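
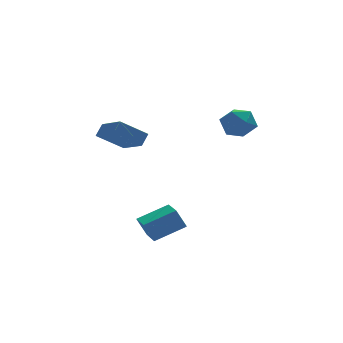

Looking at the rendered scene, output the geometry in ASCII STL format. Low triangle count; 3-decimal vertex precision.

solid 
facet normal -0.343 0.919 0.195
outer loop
vertex 3.942 0.277 3.082
vertex 3.115 -0.149 3.635
vertex 4.041 0.088 4.144
endloop
endfacet
facet normal 0.367 0.921 0.130
outer loop
vertex 3.942 0.277 3.082
vertex 4.041 0.088 4.144
vertex 4.86 -0.144 3.474
endloop
endfacet
facet normal 0.529 0.671 -0.519
outer loop
vertex 3.942 0.277 3.082
vertex 4.86 -0.144 3.474
vertex 4.439 -0.525 2.551
endloop
endfacet
facet normal -0.081 0.515 -0.853
outer loop
vertex 3.942 0.277 3.082
vertex 4.439 -0.525 2.551
vertex 3.361 -0.528 2.651
endloop
endfacet
facet normal -0.620 0.668 -0.412
outer loop
vertex 3.942 0.277 3.082
vertex 3.361 -0.528 2.651
vertex 3.115 -0.149 3.635
endloop
endfacet
facet normal 0.635 0.469 0.614
outer loop
vertex 4.86 -0.144 3.474
vertex 4.041 0.088 4.144
vertex 4.599 -0.832 4.269
endloop
endfacet
facet normal -0.515 0.466 0.720
outer loop
vertex 4.041 0.088 4.144
vertex 3.115 -0.149 3.635
vertex 3.521 -0.835 4.369
endloop
endfacet
facet normal -0.963 0.060 -0.264
outer loop
vertex 3.115 -0.149 3.635
vertex 3.361 -0.528 2.651
vertex 3.1 -1.216 3.446
endloop
endfacet
facet normal -0.090 -0.188 -0.978
outer loop
vertex 3.361 -0.528 2.651
vertex 4.439 -0.525 2.551
vertex 3.919 -1.448 2.776
endloop
endfacet
facet normal 0.898 0.065 -0.436
outer loop
vertex 4.439 -0.525 2.551
vertex 4.86 -0.144 3.474
vertex 4.845 -1.211 3.285
endloop
endfacet
facet normal 0.081 -0.515 0.853
outer loop
vertex 4.018 -1.637 3.838
vertex 4.599 -0.832 4.269
vertex 3.521 -0.835 4.369
endloop
endfacet
facet normal -0.529 -0.671 0.519
outer loop
vertex 4.018 -1.637 3.838
vertex 3.521 -0.835 4.369
vertex 3.1 -1.216 3.446
endloop
endfacet
facet normal -0.367 -0.921 -0.130
outer loop
vertex 4.018 -1.637 3.838
vertex 3.1 -1.216 3.446
vertex 3.919 -1.448 2.776
endloop
endfacet
facet normal 0.343 -0.919 -0.195
outer loop
vertex 4.018 -1.637 3.838
vertex 3.919 -1.448 2.776
vertex 4.845 -1.211 3.285
endloop
endfacet
facet normal 0.620 -0.668 0.412
outer loop
vertex 4.018 -1.637 3.838
vertex 4.845 -1.211 3.285
vertex 4.599 -0.832 4.269
endloop
endfacet
facet normal 0.090 0.188 0.978
outer loop
vertex 3.521 -0.835 4.369
vertex 4.599 -0.832 4.269
vertex 4.041 0.088 4.144
endloop
endfacet
facet normal -0.898 -0.065 0.436
outer loop
vertex 3.1 -1.216 3.446
vertex 3.521 -0.835 4.369
vertex 3.115 -0.149 3.635
endloop
endfacet
facet normal -0.635 -0.469 -0.614
outer loop
vertex 3.919 -1.448 2.776
vertex 3.1 -1.216 3.446
vertex 3.361 -0.528 2.651
endloop
endfacet
facet normal 0.515 -0.466 -0.720
outer loop
vertex 4.845 -1.211 3.285
vertex 3.919 -1.448 2.776
vertex 4.439 -0.525 2.551
endloop
endfacet
facet normal 0.963 -0.060 0.264
outer loop
vertex 4.599 -0.832 4.269
vertex 4.845 -1.211 3.285
vertex 4.86 -0.144 3.474
endloop
endfacet
facet normal -0.915 0.026 -0.403
outer loop
vertex -1.367 -0.77 -3.158
vertex -1.217 0.754 -3.4
vertex -0.866 -1.003 -4.312
endloop
endfacet
facet normal -0.097 -0.983 0.157
outer loop
vertex 0.937 -1.054 -3.52
vertex -1.367 -0.77 -3.158
vertex -0.866 -1.003 -4.312
endloop
endfacet
facet normal -0.915 0.026 -0.402
outer loop
vertex -0.866 -1.003 -4.312
vertex -1.217 0.754 -3.4
vertex -0.716 0.52 -4.555
endloop
endfacet
facet normal 0.391 -0.182 -0.902
outer loop
vertex -0.716 0.52 -4.555
vertex 0.937 -1.054 -3.52
vertex -0.866 -1.003 -4.312
endloop
endfacet
facet normal -0.391 0.182 0.902
outer loop
vertex -1.367 -0.77 -3.158
vertex 0.586 0.703 -2.608
vertex -1.217 0.754 -3.4
endloop
endfacet
facet normal -0.096 -0.983 0.157
outer loop
vertex 0.436 -0.82 -2.365
vertex -1.367 -0.77 -3.158
vertex 0.937 -1.054 -3.52
endloop
endfacet
facet normal -0.392 0.182 0.902
outer loop
vertex 0.436 -0.82 -2.365
vertex 0.586 0.703 -2.608
vertex -1.367 -0.77 -3.158
endloop
endfacet
facet normal 0.097 0.983 -0.157
outer loop
vertex -1.217 0.754 -3.4
vertex 0.586 0.703 -2.608
vertex -0.716 0.52 -4.555
endloop
endfacet
facet normal 0.392 -0.182 -0.902
outer loop
vertex 1.087 0.47 -3.762
vertex 0.937 -1.054 -3.52
vertex -0.716 0.52 -4.555
endloop
endfacet
facet normal 0.096 0.983 -0.157
outer loop
vertex -0.716 0.52 -4.555
vertex 0.586 0.703 -2.608
vertex 1.087 0.47 -3.762
endloop
endfacet
facet normal 0.915 -0.026 0.402
outer loop
vertex 1.087 0.47 -3.762
vertex 0.436 -0.82 -2.365
vertex 0.937 -1.054 -3.52
endloop
endfacet
facet normal 0.915 -0.026 0.402
outer loop
vertex 0.586 0.703 -2.608
vertex 0.436 -0.82 -2.365
vertex 1.087 0.47 -3.762
endloop
endfacet
facet normal -0.813 0.109 0.573
outer loop
vertex -1.605 2.119 3.321
vertex -1.955 4.025 2.46
vertex -2.108 1.738 2.68
endloop
endfacet
facet normal 0.164 -0.899 0.405
outer loop
vertex -0.605 1.535 1.62
vertex -1.605 2.119 3.321
vertex -2.108 1.738 2.68
endloop
endfacet
facet normal -0.813 0.109 0.572
outer loop
vertex -2.108 1.738 2.68
vertex -1.955 4.025 2.46
vertex -2.458 3.643 1.819
endloop
endfacet
facet normal -0.559 -0.425 -0.712
outer loop
vertex -2.458 3.643 1.819
vertex -0.605 1.535 1.62
vertex -2.108 1.738 2.68
endloop
endfacet
facet normal 0.559 0.424 0.712
outer loop
vertex -1.605 2.119 3.321
vertex -0.452 3.822 1.4
vertex -1.955 4.025 2.46
endloop
endfacet
facet normal 0.165 -0.899 0.406
outer loop
vertex -0.102 1.917 2.261
vertex -1.605 2.119 3.321
vertex -0.605 1.535 1.62
endloop
endfacet
facet normal 0.559 0.425 0.712
outer loop
vertex -0.102 1.917 2.261
vertex -0.452 3.822 1.4
vertex -1.605 2.119 3.321
endloop
endfacet
facet normal -0.165 0.899 -0.406
outer loop
vertex -1.955 4.025 2.46
vertex -0.452 3.822 1.4
vertex -2.458 3.643 1.819
endloop
endfacet
facet normal -0.559 -0.424 -0.712
outer loop
vertex -0.955 3.441 0.759
vertex -0.605 1.535 1.62
vertex -2.458 3.643 1.819
endloop
endfacet
facet normal -0.165 0.899 -0.405
outer loop
vertex -2.458 3.643 1.819
vertex -0.452 3.822 1.4
vertex -0.955 3.441 0.759
endloop
endfacet
facet normal 0.813 -0.109 -0.572
outer loop
vertex -0.955 3.441 0.759
vertex -0.102 1.917 2.261
vertex -0.605 1.535 1.62
endloop
endfacet
facet normal 0.813 -0.109 -0.573
outer loop
vertex -0.452 3.822 1.4
vertex -0.102 1.917 2.261
vertex -0.955 3.441 0.759
endloop
endfacet

endsolid


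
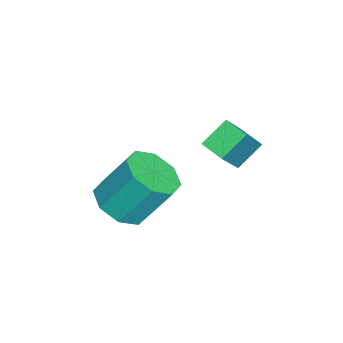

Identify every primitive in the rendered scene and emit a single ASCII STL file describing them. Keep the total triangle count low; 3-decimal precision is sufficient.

solid 
facet normal -0.578 -0.780 0.241
outer loop
vertex 0.39 1.128 0.258
vertex -0.739 1.52 -1.18
vertex 1.0 0.473 -0.399
endloop
endfacet
facet normal 0.604 -0.209 0.769
outer loop
vertex 1.479 1.12 -0.6
vertex 0.39 1.128 0.258
vertex 1.0 0.473 -0.399
endloop
endfacet
facet normal -0.578 -0.780 0.242
outer loop
vertex 1.0 0.473 -0.399
vertex -0.739 1.52 -1.18
vertex -0.13 0.865 -1.837
endloop
endfacet
facet normal 0.549 -0.590 -0.592
outer loop
vertex -0.13 0.865 -1.837
vertex 1.479 1.12 -0.6
vertex 1.0 0.473 -0.399
endloop
endfacet
facet normal -0.549 0.590 0.592
outer loop
vertex 0.39 1.128 0.258
vertex -0.26 2.167 -1.381
vertex -0.739 1.52 -1.18
endloop
endfacet
facet normal 0.604 -0.209 0.769
outer loop
vertex 0.87 1.775 0.057
vertex 0.39 1.128 0.258
vertex 1.479 1.12 -0.6
endloop
endfacet
facet normal -0.548 0.591 0.592
outer loop
vertex 0.87 1.775 0.057
vertex -0.26 2.167 -1.381
vertex 0.39 1.128 0.258
endloop
endfacet
facet normal -0.605 0.209 -0.769
outer loop
vertex -0.739 1.52 -1.18
vertex -0.26 2.167 -1.381
vertex -0.13 0.865 -1.837
endloop
endfacet
facet normal 0.549 -0.591 -0.592
outer loop
vertex 0.35 1.512 -2.038
vertex 1.479 1.12 -0.6
vertex -0.13 0.865 -1.837
endloop
endfacet
facet normal -0.604 0.209 -0.769
outer loop
vertex -0.13 0.865 -1.837
vertex -0.26 2.167 -1.381
vertex 0.35 1.512 -2.038
endloop
endfacet
facet normal 0.578 0.780 -0.241
outer loop
vertex 0.35 1.512 -2.038
vertex 0.87 1.775 0.057
vertex 1.479 1.12 -0.6
endloop
endfacet
facet normal 0.578 0.780 -0.241
outer loop
vertex -0.26 2.167 -1.381
vertex 0.87 1.775 0.057
vertex 0.35 1.512 -2.038
endloop
endfacet
facet normal 0.069 -0.561 -0.825
outer loop
vertex 1.282 -2.57 -3.591
vertex 0.533 -2.053 -4.005
vertex 1.529 -1.961 -3.984
endloop
endfacet
facet normal 0.944 -0.231 0.236
outer loop
vertex 1.282 -2.57 -3.591
vertex 1.529 -1.961 -3.984
vertex 1.156 -1.544 -2.081
endloop
endfacet
facet normal 0.944 -0.230 0.235
outer loop
vertex 1.156 -1.544 -2.081
vertex 1.529 -1.961 -3.984
vertex 1.402 -0.935 -2.474
endloop
endfacet
facet normal -0.069 0.561 0.825
outer loop
vertex 1.156 -1.544 -2.081
vertex 1.402 -0.935 -2.474
vertex 0.407 -1.027 -2.495
endloop
endfacet
facet normal 0.069 -0.560 -0.825
outer loop
vertex 1.529 -1.961 -3.984
vertex 0.533 -2.053 -4.005
vertex 1.192 -1.406 -4.389
endloop
endfacet
facet normal 0.895 0.400 -0.197
outer loop
vertex 1.529 -1.961 -3.984
vertex 1.192 -1.406 -4.389
vertex 1.402 -0.935 -2.474
endloop
endfacet
facet normal 0.896 0.399 -0.196
outer loop
vertex 1.402 -0.935 -2.474
vertex 1.192 -1.406 -4.389
vertex 1.066 -0.38 -2.879
endloop
endfacet
facet normal -0.069 0.560 0.825
outer loop
vertex 1.402 -0.935 -2.474
vertex 1.066 -0.38 -2.879
vertex 0.407 -1.027 -2.495
endloop
endfacet
facet normal 0.070 -0.561 -0.825
outer loop
vertex 1.192 -1.406 -4.389
vertex 0.533 -2.053 -4.005
vertex 0.469 -1.23 -4.57
endloop
endfacet
facet normal 0.322 0.795 -0.514
outer loop
vertex 1.192 -1.406 -4.389
vertex 0.469 -1.23 -4.57
vertex 1.066 -0.38 -2.879
endloop
endfacet
facet normal 0.322 0.795 -0.514
outer loop
vertex 1.066 -0.38 -2.879
vertex 0.469 -1.23 -4.57
vertex 0.343 -0.204 -3.06
endloop
endfacet
facet normal -0.070 0.561 0.825
outer loop
vertex 1.066 -0.38 -2.879
vertex 0.343 -0.204 -3.06
vertex 0.407 -1.027 -2.495
endloop
endfacet
facet normal 0.069 -0.561 -0.825
outer loop
vertex 0.469 -1.23 -4.57
vertex 0.533 -2.053 -4.005
vertex -0.216 -1.536 -4.419
endloop
endfacet
facet normal -0.441 0.725 -0.529
outer loop
vertex 0.469 -1.23 -4.57
vertex -0.216 -1.536 -4.419
vertex 0.343 -0.204 -3.06
endloop
endfacet
facet normal -0.441 0.725 -0.529
outer loop
vertex 0.343 -0.204 -3.06
vertex -0.216 -1.536 -4.419
vertex -0.342 -0.51 -2.909
endloop
endfacet
facet normal -0.069 0.561 0.825
outer loop
vertex 0.343 -0.204 -3.06
vertex -0.342 -0.51 -2.909
vertex 0.407 -1.027 -2.495
endloop
endfacet
facet normal 0.069 -0.561 -0.825
outer loop
vertex -0.216 -1.536 -4.419
vertex 0.533 -2.053 -4.005
vertex -0.462 -2.145 -4.026
endloop
endfacet
facet normal -0.944 0.230 -0.235
outer loop
vertex -0.216 -1.536 -4.419
vertex -0.462 -2.145 -4.026
vertex -0.342 -0.51 -2.909
endloop
endfacet
facet normal -0.944 0.231 -0.236
outer loop
vertex -0.342 -0.51 -2.909
vertex -0.462 -2.145 -4.026
vertex -0.589 -1.119 -2.516
endloop
endfacet
facet normal -0.069 0.561 0.825
outer loop
vertex -0.342 -0.51 -2.909
vertex -0.589 -1.119 -2.516
vertex 0.407 -1.027 -2.495
endloop
endfacet
facet normal 0.069 -0.560 -0.825
outer loop
vertex -0.462 -2.145 -4.026
vertex 0.533 -2.053 -4.005
vertex -0.126 -2.7 -3.621
endloop
endfacet
facet normal -0.896 -0.399 0.196
outer loop
vertex -0.462 -2.145 -4.026
vertex -0.126 -2.7 -3.621
vertex -0.589 -1.119 -2.516
endloop
endfacet
facet normal -0.895 -0.400 0.197
outer loop
vertex -0.589 -1.119 -2.516
vertex -0.126 -2.7 -3.621
vertex -0.252 -1.674 -2.111
endloop
endfacet
facet normal -0.069 0.560 0.825
outer loop
vertex -0.589 -1.119 -2.516
vertex -0.252 -1.674 -2.111
vertex 0.407 -1.027 -2.495
endloop
endfacet
facet normal 0.070 -0.561 -0.825
outer loop
vertex -0.126 -2.7 -3.621
vertex 0.533 -2.053 -4.005
vertex 0.597 -2.876 -3.44
endloop
endfacet
facet normal -0.322 -0.795 0.514
outer loop
vertex -0.126 -2.7 -3.621
vertex 0.597 -2.876 -3.44
vertex -0.252 -1.674 -2.111
endloop
endfacet
facet normal -0.322 -0.795 0.514
outer loop
vertex -0.252 -1.674 -2.111
vertex 0.597 -2.876 -3.44
vertex 0.471 -1.85 -1.93
endloop
endfacet
facet normal -0.070 0.561 0.825
outer loop
vertex -0.252 -1.674 -2.111
vertex 0.471 -1.85 -1.93
vertex 0.407 -1.027 -2.495
endloop
endfacet
facet normal 0.069 -0.561 -0.825
outer loop
vertex 0.597 -2.876 -3.44
vertex 0.533 -2.053 -4.005
vertex 1.282 -2.57 -3.591
endloop
endfacet
facet normal 0.441 -0.725 0.529
outer loop
vertex 0.597 -2.876 -3.44
vertex 1.282 -2.57 -3.591
vertex 0.471 -1.85 -1.93
endloop
endfacet
facet normal 0.441 -0.725 0.529
outer loop
vertex 0.471 -1.85 -1.93
vertex 1.282 -2.57 -3.591
vertex 1.156 -1.544 -2.081
endloop
endfacet
facet normal -0.069 0.561 0.825
outer loop
vertex 0.471 -1.85 -1.93
vertex 1.156 -1.544 -2.081
vertex 0.407 -1.027 -2.495
endloop
endfacet

endsolid


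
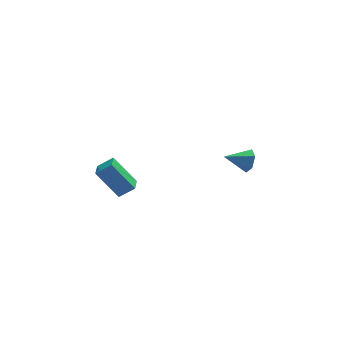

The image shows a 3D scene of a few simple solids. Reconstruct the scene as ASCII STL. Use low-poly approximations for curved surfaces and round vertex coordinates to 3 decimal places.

solid 
facet normal -0.544 0.339 0.768
outer loop
vertex -2.785 -0.095 4.69
vertex -2.568 0.703 4.491
vertex -3.569 -0.028 4.105
endloop
endfacet
facet normal -0.255 -0.938 0.234
outer loop
vertex -2.552 -0.663 2.669
vertex -2.785 -0.095 4.69
vertex -3.569 -0.028 4.105
endloop
endfacet
facet normal -0.544 0.339 0.768
outer loop
vertex -3.569 -0.028 4.105
vertex -2.568 0.703 4.491
vertex -3.352 0.77 3.906
endloop
endfacet
facet normal -0.800 0.069 -0.597
outer loop
vertex -3.352 0.77 3.906
vertex -2.552 -0.663 2.669
vertex -3.569 -0.028 4.105
endloop
endfacet
facet normal 0.800 -0.069 0.597
outer loop
vertex -2.785 -0.095 4.69
vertex -1.551 0.068 3.055
vertex -2.568 0.703 4.491
endloop
endfacet
facet normal -0.255 -0.938 0.234
outer loop
vertex -1.768 -0.73 3.254
vertex -2.785 -0.095 4.69
vertex -2.552 -0.663 2.669
endloop
endfacet
facet normal 0.800 -0.069 0.597
outer loop
vertex -1.768 -0.73 3.254
vertex -1.551 0.068 3.055
vertex -2.785 -0.095 4.69
endloop
endfacet
facet normal 0.255 0.938 -0.234
outer loop
vertex -2.568 0.703 4.491
vertex -1.551 0.068 3.055
vertex -3.352 0.77 3.906
endloop
endfacet
facet normal -0.800 0.069 -0.597
outer loop
vertex -2.335 0.135 2.47
vertex -2.552 -0.663 2.669
vertex -3.352 0.77 3.906
endloop
endfacet
facet normal 0.255 0.938 -0.234
outer loop
vertex -3.352 0.77 3.906
vertex -1.551 0.068 3.055
vertex -2.335 0.135 2.47
endloop
endfacet
facet normal 0.544 -0.339 -0.768
outer loop
vertex -2.335 0.135 2.47
vertex -1.768 -0.73 3.254
vertex -2.552 -0.663 2.669
endloop
endfacet
facet normal 0.544 -0.339 -0.768
outer loop
vertex -1.551 0.068 3.055
vertex -1.768 -0.73 3.254
vertex -2.335 0.135 2.47
endloop
endfacet
facet normal 0.925 -0.042 -0.377
outer loop
vertex 4.653 1.391 2.706
vertex 4.424 1.681 2.112
vertex 4.655 2.087 2.634
endloop
endfacet
facet normal -0.028 0.103 0.994
outer loop
vertex 4.653 1.391 2.706
vertex 4.655 2.087 2.634
vertex 3.156 1.739 2.628
endloop
endfacet
facet normal 0.925 -0.042 -0.377
outer loop
vertex 4.655 2.087 2.634
vertex 4.424 1.681 2.112
vertex 4.426 2.377 2.039
endloop
endfacet
facet normal -0.199 0.849 0.490
outer loop
vertex 4.655 2.087 2.634
vertex 4.426 2.377 2.039
vertex 3.156 1.739 2.628
endloop
endfacet
facet normal 0.925 -0.042 -0.377
outer loop
vertex 4.426 2.377 2.039
vertex 4.424 1.681 2.112
vertex 4.195 1.972 1.518
endloop
endfacet
facet normal -0.545 0.762 -0.350
outer loop
vertex 4.426 2.377 2.039
vertex 4.195 1.972 1.518
vertex 3.156 1.739 2.628
endloop
endfacet
facet normal 0.925 -0.042 -0.377
outer loop
vertex 4.195 1.972 1.518
vertex 4.424 1.681 2.112
vertex 4.193 1.276 1.59
endloop
endfacet
facet normal -0.721 -0.069 -0.689
outer loop
vertex 4.195 1.972 1.518
vertex 4.193 1.276 1.59
vertex 3.156 1.739 2.628
endloop
endfacet
facet normal 0.925 -0.042 -0.377
outer loop
vertex 4.193 1.276 1.59
vertex 4.424 1.681 2.112
vertex 4.422 0.985 2.184
endloop
endfacet
facet normal -0.550 -0.814 -0.187
outer loop
vertex 4.193 1.276 1.59
vertex 4.422 0.985 2.184
vertex 3.156 1.739 2.628
endloop
endfacet
facet normal 0.925 -0.042 -0.377
outer loop
vertex 4.422 0.985 2.184
vertex 4.424 1.681 2.112
vertex 4.653 1.391 2.706
endloop
endfacet
facet normal -0.203 -0.727 0.656
outer loop
vertex 4.422 0.985 2.184
vertex 4.653 1.391 2.706
vertex 3.156 1.739 2.628
endloop
endfacet

endsolid


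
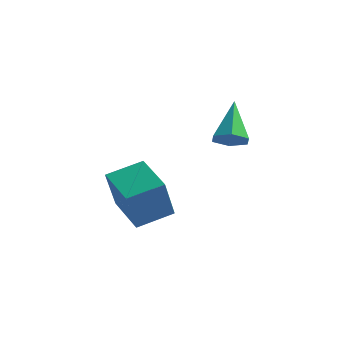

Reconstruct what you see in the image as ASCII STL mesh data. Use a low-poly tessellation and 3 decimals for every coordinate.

solid 
facet normal 0.289 -0.632 -0.719
outer loop
vertex 2.987 2.989 1.067
vertex 2.656 2.545 1.324
vertex 2.405 2.908 0.904
endloop
endfacet
facet normal -0.019 0.921 -0.389
outer loop
vertex 2.987 2.989 1.067
vertex 2.405 2.908 0.904
vertex 2.184 3.575 2.496
endloop
endfacet
facet normal 0.289 -0.632 -0.719
outer loop
vertex 2.405 2.908 0.904
vertex 2.656 2.545 1.324
vertex 2.074 2.464 1.161
endloop
endfacet
facet normal -0.840 0.449 -0.305
outer loop
vertex 2.405 2.908 0.904
vertex 2.074 2.464 1.161
vertex 2.184 3.575 2.496
endloop
endfacet
facet normal 0.289 -0.631 -0.719
outer loop
vertex 2.074 2.464 1.161
vertex 2.656 2.545 1.324
vertex 2.326 2.101 1.581
endloop
endfacet
facet normal -0.911 -0.278 0.306
outer loop
vertex 2.074 2.464 1.161
vertex 2.326 2.101 1.581
vertex 2.184 3.575 2.496
endloop
endfacet
facet normal 0.290 -0.632 -0.719
outer loop
vertex 2.326 2.101 1.581
vertex 2.656 2.545 1.324
vertex 2.908 2.182 1.745
endloop
endfacet
facet normal -0.160 -0.532 0.832
outer loop
vertex 2.326 2.101 1.581
vertex 2.908 2.182 1.745
vertex 2.184 3.575 2.496
endloop
endfacet
facet normal 0.290 -0.632 -0.719
outer loop
vertex 2.908 2.182 1.745
vertex 2.656 2.545 1.324
vertex 3.238 2.626 1.488
endloop
endfacet
facet normal 0.662 -0.059 0.747
outer loop
vertex 2.908 2.182 1.745
vertex 3.238 2.626 1.488
vertex 2.184 3.575 2.496
endloop
endfacet
facet normal 0.290 -0.632 -0.718
outer loop
vertex 3.238 2.626 1.488
vertex 2.656 2.545 1.324
vertex 2.987 2.989 1.067
endloop
endfacet
facet normal 0.732 0.667 0.138
outer loop
vertex 3.238 2.626 1.488
vertex 2.987 2.989 1.067
vertex 2.184 3.575 2.496
endloop
endfacet
facet normal -0.568 -0.763 -0.307
outer loop
vertex 0.108 0.764 -1.055
vertex -1.182 1.56 -0.646
vertex 0.038 1.42 -2.556
endloop
endfacet
facet normal 0.822 -0.507 -0.260
outer loop
vertex 0.782 2.42 -2.154
vertex 0.108 0.764 -1.055
vertex 0.038 1.42 -2.556
endloop
endfacet
facet normal -0.568 -0.764 -0.307
outer loop
vertex 0.038 1.42 -2.556
vertex -1.182 1.56 -0.646
vertex -1.253 2.216 -2.147
endloop
endfacet
facet normal -0.043 0.400 -0.915
outer loop
vertex -1.253 2.216 -2.147
vertex 0.782 2.42 -2.154
vertex 0.038 1.42 -2.556
endloop
endfacet
facet normal 0.043 -0.400 0.915
outer loop
vertex 0.108 0.764 -1.055
vertex -0.438 2.56 -0.244
vertex -1.182 1.56 -0.646
endloop
endfacet
facet normal 0.821 -0.507 -0.261
outer loop
vertex 0.853 1.764 -0.653
vertex 0.108 0.764 -1.055
vertex 0.782 2.42 -2.154
endloop
endfacet
facet normal 0.043 -0.400 0.915
outer loop
vertex 0.853 1.764 -0.653
vertex -0.438 2.56 -0.244
vertex 0.108 0.764 -1.055
endloop
endfacet
facet normal -0.822 0.507 0.260
outer loop
vertex -1.182 1.56 -0.646
vertex -0.438 2.56 -0.244
vertex -1.253 2.216 -2.147
endloop
endfacet
facet normal -0.043 0.400 -0.915
outer loop
vertex -0.508 3.216 -1.745
vertex 0.782 2.42 -2.154
vertex -1.253 2.216 -2.147
endloop
endfacet
facet normal -0.821 0.507 0.260
outer loop
vertex -1.253 2.216 -2.147
vertex -0.438 2.56 -0.244
vertex -0.508 3.216 -1.745
endloop
endfacet
facet normal 0.568 0.763 0.307
outer loop
vertex -0.508 3.216 -1.745
vertex 0.853 1.764 -0.653
vertex 0.782 2.42 -2.154
endloop
endfacet
facet normal 0.568 0.763 0.307
outer loop
vertex -0.438 2.56 -0.244
vertex 0.853 1.764 -0.653
vertex -0.508 3.216 -1.745
endloop
endfacet

endsolid


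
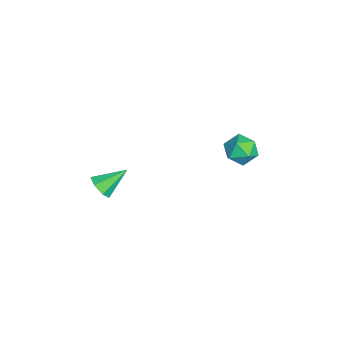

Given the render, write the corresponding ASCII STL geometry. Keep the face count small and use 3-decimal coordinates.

solid 
facet normal 0.275 -0.788 -0.551
outer loop
vertex 3.653 -4.533 1.986
vertex 3.185 -4.243 1.338
vertex 4.001 -4.083 1.516
endloop
endfacet
facet normal 0.670 0.222 0.708
outer loop
vertex 3.653 -4.533 1.986
vertex 4.001 -4.083 1.516
vertex 2.675 -2.777 2.362
endloop
endfacet
facet normal 0.275 -0.788 -0.550
outer loop
vertex 4.001 -4.083 1.516
vertex 3.185 -4.243 1.338
vertex 3.735 -3.754 0.912
endloop
endfacet
facet normal 0.720 0.692 0.060
outer loop
vertex 4.001 -4.083 1.516
vertex 3.735 -3.754 0.912
vertex 2.675 -2.777 2.362
endloop
endfacet
facet normal 0.274 -0.788 -0.551
outer loop
vertex 3.735 -3.754 0.912
vertex 3.185 -4.243 1.338
vertex 3.055 -3.792 0.629
endloop
endfacet
facet normal 0.149 0.867 -0.475
outer loop
vertex 3.735 -3.754 0.912
vertex 3.055 -3.792 0.629
vertex 2.675 -2.777 2.362
endloop
endfacet
facet normal 0.275 -0.788 -0.551
outer loop
vertex 3.055 -3.792 0.629
vertex 3.185 -4.243 1.338
vertex 2.473 -4.17 0.879
endloop
endfacet
facet normal -0.613 0.616 -0.495
outer loop
vertex 3.055 -3.792 0.629
vertex 2.473 -4.17 0.879
vertex 2.675 -2.777 2.362
endloop
endfacet
facet normal 0.275 -0.788 -0.551
outer loop
vertex 2.473 -4.17 0.879
vertex 3.185 -4.243 1.338
vertex 2.428 -4.603 1.475
endloop
endfacet
facet normal -0.992 0.126 0.017
outer loop
vertex 2.473 -4.17 0.879
vertex 2.428 -4.603 1.475
vertex 2.675 -2.777 2.362
endloop
endfacet
facet normal 0.275 -0.788 -0.551
outer loop
vertex 2.428 -4.603 1.475
vertex 3.185 -4.243 1.338
vertex 2.952 -4.764 1.967
endloop
endfacet
facet normal -0.703 -0.232 0.673
outer loop
vertex 2.428 -4.603 1.475
vertex 2.952 -4.764 1.967
vertex 2.675 -2.777 2.362
endloop
endfacet
facet normal 0.275 -0.788 -0.551
outer loop
vertex 2.952 -4.764 1.967
vertex 3.185 -4.243 1.338
vertex 3.653 -4.533 1.986
endloop
endfacet
facet normal 0.036 -0.190 0.981
outer loop
vertex 2.952 -4.764 1.967
vertex 3.653 -4.533 1.986
vertex 2.675 -2.777 2.362
endloop
endfacet
facet normal -0.985 0.058 0.163
outer loop
vertex -1.705 4.16 0.508
vertex -1.81 3.091 0.253
vertex -1.619 3.393 1.298
endloop
endfacet
facet normal -0.631 0.521 0.575
outer loop
vertex -1.705 4.16 0.508
vertex -1.619 3.393 1.298
vertex -0.924 4.251 1.283
endloop
endfacet
facet normal -0.258 0.955 0.148
outer loop
vertex -1.705 4.16 0.508
vertex -0.924 4.251 1.283
vertex -0.686 4.479 0.229
endloop
endfacet
facet normal -0.382 0.759 -0.527
outer loop
vertex -1.705 4.16 0.508
vertex -0.686 4.479 0.229
vertex -1.233 3.762 -0.407
endloop
endfacet
facet normal -0.831 0.205 -0.518
outer loop
vertex -1.705 4.16 0.508
vertex -1.233 3.762 -0.407
vertex -1.81 3.091 0.253
endloop
endfacet
facet normal -0.168 0.153 0.974
outer loop
vertex -0.924 4.251 1.283
vertex -1.619 3.393 1.298
vertex -0.547 3.238 1.507
endloop
endfacet
facet normal -0.741 -0.597 0.308
outer loop
vertex -1.619 3.393 1.298
vertex -1.81 3.091 0.253
vertex -1.094 2.521 0.871
endloop
endfacet
facet normal -0.491 -0.358 -0.794
outer loop
vertex -1.81 3.091 0.253
vertex -1.233 3.762 -0.407
vertex -0.856 2.749 -0.183
endloop
endfacet
facet normal 0.236 0.538 -0.809
outer loop
vertex -1.233 3.762 -0.407
vertex -0.686 4.479 0.229
vertex -0.161 3.607 -0.198
endloop
endfacet
facet normal 0.436 0.854 0.283
outer loop
vertex -0.686 4.479 0.229
vertex -0.924 4.251 1.283
vertex 0.03 3.909 0.847
endloop
endfacet
facet normal 0.382 -0.759 0.527
outer loop
vertex -0.075 2.84 0.592
vertex -0.547 3.238 1.507
vertex -1.094 2.521 0.871
endloop
endfacet
facet normal 0.258 -0.955 -0.148
outer loop
vertex -0.075 2.84 0.592
vertex -1.094 2.521 0.871
vertex -0.856 2.749 -0.183
endloop
endfacet
facet normal 0.631 -0.521 -0.575
outer loop
vertex -0.075 2.84 0.592
vertex -0.856 2.749 -0.183
vertex -0.161 3.607 -0.198
endloop
endfacet
facet normal 0.985 -0.058 -0.163
outer loop
vertex -0.075 2.84 0.592
vertex -0.161 3.607 -0.198
vertex 0.03 3.909 0.847
endloop
endfacet
facet normal 0.831 -0.205 0.518
outer loop
vertex -0.075 2.84 0.592
vertex 0.03 3.909 0.847
vertex -0.547 3.238 1.507
endloop
endfacet
facet normal -0.236 -0.538 0.809
outer loop
vertex -1.094 2.521 0.871
vertex -0.547 3.238 1.507
vertex -1.619 3.393 1.298
endloop
endfacet
facet normal -0.436 -0.854 -0.283
outer loop
vertex -0.856 2.749 -0.183
vertex -1.094 2.521 0.871
vertex -1.81 3.091 0.253
endloop
endfacet
facet normal 0.168 -0.153 -0.974
outer loop
vertex -0.161 3.607 -0.198
vertex -0.856 2.749 -0.183
vertex -1.233 3.762 -0.407
endloop
endfacet
facet normal 0.741 0.597 -0.308
outer loop
vertex 0.03 3.909 0.847
vertex -0.161 3.607 -0.198
vertex -0.686 4.479 0.229
endloop
endfacet
facet normal 0.491 0.358 0.794
outer loop
vertex -0.547 3.238 1.507
vertex 0.03 3.909 0.847
vertex -0.924 4.251 1.283
endloop
endfacet

endsolid


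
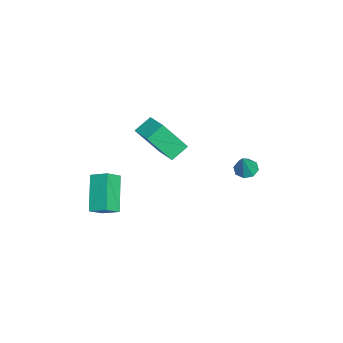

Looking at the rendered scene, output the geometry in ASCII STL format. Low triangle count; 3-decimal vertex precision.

solid 
facet normal -0.739 -0.068 0.670
outer loop
vertex 2.085 -3.849 -1.9
vertex 1.465 -3.299 -2.529
vertex 1.752 -4.746 -2.358
endloop
endfacet
facet normal 0.595 -0.530 0.604
outer loop
vertex 3.335 -4.601 -3.791
vertex 2.085 -3.849 -1.9
vertex 1.752 -4.746 -2.358
endloop
endfacet
facet normal -0.739 -0.068 0.670
outer loop
vertex 1.752 -4.746 -2.358
vertex 1.465 -3.299 -2.529
vertex 1.133 -4.196 -2.986
endloop
endfacet
facet normal -0.313 -0.846 -0.432
outer loop
vertex 1.133 -4.196 -2.986
vertex 3.335 -4.601 -3.791
vertex 1.752 -4.746 -2.358
endloop
endfacet
facet normal 0.313 0.846 0.431
outer loop
vertex 2.085 -3.849 -1.9
vertex 3.048 -3.154 -3.962
vertex 1.465 -3.299 -2.529
endloop
endfacet
facet normal 0.596 -0.529 0.604
outer loop
vertex 3.667 -3.704 -3.334
vertex 2.085 -3.849 -1.9
vertex 3.335 -4.601 -3.791
endloop
endfacet
facet normal 0.314 0.846 0.432
outer loop
vertex 3.667 -3.704 -3.334
vertex 3.048 -3.154 -3.962
vertex 2.085 -3.849 -1.9
endloop
endfacet
facet normal -0.596 0.529 -0.605
outer loop
vertex 1.465 -3.299 -2.529
vertex 3.048 -3.154 -3.962
vertex 1.133 -4.196 -2.986
endloop
endfacet
facet normal -0.313 -0.846 -0.431
outer loop
vertex 2.715 -4.051 -4.42
vertex 3.335 -4.601 -3.791
vertex 1.133 -4.196 -2.986
endloop
endfacet
facet normal -0.596 0.530 -0.604
outer loop
vertex 1.133 -4.196 -2.986
vertex 3.048 -3.154 -3.962
vertex 2.715 -4.051 -4.42
endloop
endfacet
facet normal 0.739 0.068 -0.670
outer loop
vertex 2.715 -4.051 -4.42
vertex 3.667 -3.704 -3.334
vertex 3.335 -4.601 -3.791
endloop
endfacet
facet normal 0.739 0.067 -0.670
outer loop
vertex 3.048 -3.154 -3.962
vertex 3.667 -3.704 -3.334
vertex 2.715 -4.051 -4.42
endloop
endfacet
facet normal -0.455 0.106 -0.884
outer loop
vertex 2.415 2.761 -1.427
vertex 1.872 2.834 -1.139
vertex 2.324 3.215 -1.326
endloop
endfacet
facet normal 0.977 0.207 -0.049
outer loop
vertex 2.415 2.761 -1.427
vertex 2.324 3.215 -1.326
vertex 2.508 2.686 0.099
endloop
endfacet
facet normal -0.455 0.105 -0.884
outer loop
vertex 2.324 3.215 -1.326
vertex 1.872 2.834 -1.139
vertex 1.967 3.446 -1.115
endloop
endfacet
facet normal 0.614 0.763 0.204
outer loop
vertex 2.324 3.215 -1.326
vertex 1.967 3.446 -1.115
vertex 2.508 2.686 0.099
endloop
endfacet
facet normal -0.454 0.105 -0.885
outer loop
vertex 1.967 3.446 -1.115
vertex 1.872 2.834 -1.139
vertex 1.554 3.319 -0.918
endloop
endfacet
facet normal -0.006 0.846 0.533
outer loop
vertex 1.967 3.446 -1.115
vertex 1.554 3.319 -0.918
vertex 2.508 2.686 0.099
endloop
endfacet
facet normal -0.456 0.104 -0.884
outer loop
vertex 1.554 3.319 -0.918
vertex 1.872 2.834 -1.139
vertex 1.328 2.907 -0.85
endloop
endfacet
facet normal -0.524 0.410 0.747
outer loop
vertex 1.554 3.319 -0.918
vertex 1.328 2.907 -0.85
vertex 2.508 2.686 0.099
endloop
endfacet
facet normal -0.455 0.106 -0.884
outer loop
vertex 1.328 2.907 -0.85
vertex 1.872 2.834 -1.139
vertex 1.42 2.453 -0.952
endloop
endfacet
facet normal -0.632 -0.290 0.719
outer loop
vertex 1.328 2.907 -0.85
vertex 1.42 2.453 -0.952
vertex 2.508 2.686 0.099
endloop
endfacet
facet normal -0.455 0.106 -0.884
outer loop
vertex 1.42 2.453 -0.952
vertex 1.872 2.834 -1.139
vertex 1.776 2.222 -1.163
endloop
endfacet
facet normal -0.270 -0.842 0.466
outer loop
vertex 1.42 2.453 -0.952
vertex 1.776 2.222 -1.163
vertex 2.508 2.686 0.099
endloop
endfacet
facet normal -0.454 0.106 -0.884
outer loop
vertex 1.776 2.222 -1.163
vertex 1.872 2.834 -1.139
vertex 2.189 2.349 -1.36
endloop
endfacet
facet normal 0.350 -0.926 0.137
outer loop
vertex 1.776 2.222 -1.163
vertex 2.189 2.349 -1.36
vertex 2.508 2.686 0.099
endloop
endfacet
facet normal -0.455 0.106 -0.884
outer loop
vertex 2.189 2.349 -1.36
vertex 1.872 2.834 -1.139
vertex 2.415 2.761 -1.427
endloop
endfacet
facet normal 0.869 -0.489 -0.077
outer loop
vertex 2.189 2.349 -1.36
vertex 2.415 2.761 -1.427
vertex 2.508 2.686 0.099
endloop
endfacet
facet normal -0.560 0.636 0.531
outer loop
vertex -1.806 -2.208 -0.524
vertex -0.583 -1.44 -0.154
vertex -2.049 -1.001 -2.225
endloop
endfacet
facet normal -0.821 -0.514 -0.248
outer loop
vertex -1.417 -1.72 -2.826
vertex -1.806 -2.208 -0.524
vertex -2.049 -1.001 -2.225
endloop
endfacet
facet normal -0.560 0.636 0.531
outer loop
vertex -2.049 -1.001 -2.225
vertex -0.583 -1.44 -0.154
vertex -0.827 -0.234 -1.856
endloop
endfacet
facet normal -0.116 0.575 -0.810
outer loop
vertex -0.827 -0.234 -1.856
vertex -1.417 -1.72 -2.826
vertex -2.049 -1.001 -2.225
endloop
endfacet
facet normal 0.116 -0.575 0.810
outer loop
vertex -1.806 -2.208 -0.524
vertex 0.049 -2.159 -0.755
vertex -0.583 -1.44 -0.154
endloop
endfacet
facet normal -0.820 -0.516 -0.248
outer loop
vertex -1.173 -2.926 -1.124
vertex -1.806 -2.208 -0.524
vertex -1.417 -1.72 -2.826
endloop
endfacet
facet normal 0.116 -0.575 0.810
outer loop
vertex -1.173 -2.926 -1.124
vertex 0.049 -2.159 -0.755
vertex -1.806 -2.208 -0.524
endloop
endfacet
facet normal 0.821 0.515 0.247
outer loop
vertex -0.583 -1.44 -0.154
vertex 0.049 -2.159 -0.755
vertex -0.827 -0.234 -1.856
endloop
endfacet
facet normal -0.116 0.575 -0.810
outer loop
vertex -0.194 -0.952 -2.456
vertex -1.417 -1.72 -2.826
vertex -0.827 -0.234 -1.856
endloop
endfacet
facet normal 0.820 0.515 0.249
outer loop
vertex -0.827 -0.234 -1.856
vertex 0.049 -2.159 -0.755
vertex -0.194 -0.952 -2.456
endloop
endfacet
facet normal 0.560 -0.636 -0.531
outer loop
vertex -0.194 -0.952 -2.456
vertex -1.173 -2.926 -1.124
vertex -1.417 -1.72 -2.826
endloop
endfacet
facet normal 0.560 -0.636 -0.531
outer loop
vertex 0.049 -2.159 -0.755
vertex -1.173 -2.926 -1.124
vertex -0.194 -0.952 -2.456
endloop
endfacet

endsolid


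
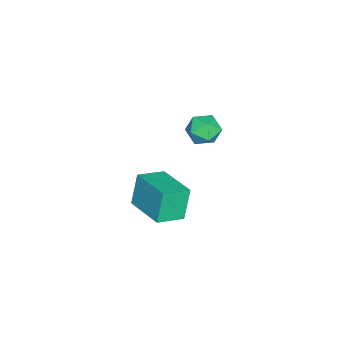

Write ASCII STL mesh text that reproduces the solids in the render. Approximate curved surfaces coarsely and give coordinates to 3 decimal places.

solid 
facet normal 0.378 0.890 -0.256
outer loop
vertex -2.54 2.725 -0.836
vertex -2.731 3.061 0.05
vertex -1.878 2.645 -0.135
endloop
endfacet
facet normal 0.697 0.364 -0.617
outer loop
vertex -2.54 2.725 -0.836
vertex -1.878 2.645 -0.135
vertex -2.031 1.908 -0.743
endloop
endfacet
facet normal 0.195 0.010 -0.981
outer loop
vertex -2.54 2.725 -0.836
vertex -2.031 1.908 -0.743
vertex -2.979 1.868 -0.932
endloop
endfacet
facet normal -0.433 0.317 -0.844
outer loop
vertex -2.54 2.725 -0.836
vertex -2.979 1.868 -0.932
vertex -3.412 2.581 -0.442
endloop
endfacet
facet normal -0.321 0.861 -0.396
outer loop
vertex -2.54 2.725 -0.836
vertex -3.412 2.581 -0.442
vertex -2.731 3.061 0.05
endloop
endfacet
facet normal 0.986 -0.086 -0.144
outer loop
vertex -2.031 1.908 -0.743
vertex -1.878 2.645 -0.135
vertex -1.908 1.739 0.202
endloop
endfacet
facet normal 0.469 0.765 0.441
outer loop
vertex -1.878 2.645 -0.135
vertex -2.731 3.061 0.05
vertex -2.341 2.452 0.692
endloop
endfacet
facet normal -0.662 0.719 0.215
outer loop
vertex -2.731 3.061 0.05
vertex -3.412 2.581 -0.442
vertex -3.289 2.412 0.503
endloop
endfacet
facet normal -0.844 -0.162 -0.511
outer loop
vertex -3.412 2.581 -0.442
vertex -2.979 1.868 -0.932
vertex -3.442 1.675 -0.105
endloop
endfacet
facet normal 0.174 -0.660 -0.731
outer loop
vertex -2.979 1.868 -0.932
vertex -2.031 1.908 -0.743
vertex -2.589 1.259 -0.29
endloop
endfacet
facet normal 0.433 -0.317 0.844
outer loop
vertex -2.78 1.595 0.596
vertex -1.908 1.739 0.202
vertex -2.341 2.452 0.692
endloop
endfacet
facet normal -0.195 -0.010 0.981
outer loop
vertex -2.78 1.595 0.596
vertex -2.341 2.452 0.692
vertex -3.289 2.412 0.503
endloop
endfacet
facet normal -0.697 -0.364 0.617
outer loop
vertex -2.78 1.595 0.596
vertex -3.289 2.412 0.503
vertex -3.442 1.675 -0.105
endloop
endfacet
facet normal -0.378 -0.890 0.256
outer loop
vertex -2.78 1.595 0.596
vertex -3.442 1.675 -0.105
vertex -2.589 1.259 -0.29
endloop
endfacet
facet normal 0.321 -0.861 0.396
outer loop
vertex -2.78 1.595 0.596
vertex -2.589 1.259 -0.29
vertex -1.908 1.739 0.202
endloop
endfacet
facet normal 0.844 0.162 0.511
outer loop
vertex -2.341 2.452 0.692
vertex -1.908 1.739 0.202
vertex -1.878 2.645 -0.135
endloop
endfacet
facet normal -0.174 0.660 0.731
outer loop
vertex -3.289 2.412 0.503
vertex -2.341 2.452 0.692
vertex -2.731 3.061 0.05
endloop
endfacet
facet normal -0.986 0.086 0.144
outer loop
vertex -3.442 1.675 -0.105
vertex -3.289 2.412 0.503
vertex -3.412 2.581 -0.442
endloop
endfacet
facet normal -0.469 -0.765 -0.441
outer loop
vertex -2.589 1.259 -0.29
vertex -3.442 1.675 -0.105
vertex -2.979 1.868 -0.932
endloop
endfacet
facet normal 0.662 -0.719 -0.215
outer loop
vertex -1.908 1.739 0.202
vertex -2.589 1.259 -0.29
vertex -2.031 1.908 -0.743
endloop
endfacet
facet normal -0.629 -0.760 -0.167
outer loop
vertex 2.383 0.491 0.558
vertex 1.348 1.442 0.126
vertex 2.956 0.374 -1.07
endloop
endfacet
facet normal 0.704 -0.646 0.294
outer loop
vertex 4.332 2.038 -0.706
vertex 2.383 0.491 0.558
vertex 2.956 0.374 -1.07
endloop
endfacet
facet normal -0.628 -0.760 -0.166
outer loop
vertex 2.956 0.374 -1.07
vertex 1.348 1.442 0.126
vertex 1.921 1.324 -1.502
endloop
endfacet
facet normal 0.331 -0.068 -0.941
outer loop
vertex 1.921 1.324 -1.502
vertex 4.332 2.038 -0.706
vertex 2.956 0.374 -1.07
endloop
endfacet
facet normal -0.331 0.068 0.941
outer loop
vertex 2.383 0.491 0.558
vertex 2.724 3.106 0.49
vertex 1.348 1.442 0.126
endloop
endfacet
facet normal 0.704 -0.646 0.295
outer loop
vertex 3.759 2.156 0.922
vertex 2.383 0.491 0.558
vertex 4.332 2.038 -0.706
endloop
endfacet
facet normal -0.331 0.068 0.941
outer loop
vertex 3.759 2.156 0.922
vertex 2.724 3.106 0.49
vertex 2.383 0.491 0.558
endloop
endfacet
facet normal -0.704 0.646 -0.295
outer loop
vertex 1.348 1.442 0.126
vertex 2.724 3.106 0.49
vertex 1.921 1.324 -1.502
endloop
endfacet
facet normal 0.331 -0.068 -0.941
outer loop
vertex 3.297 2.989 -1.138
vertex 4.332 2.038 -0.706
vertex 1.921 1.324 -1.502
endloop
endfacet
facet normal -0.704 0.646 -0.294
outer loop
vertex 1.921 1.324 -1.502
vertex 2.724 3.106 0.49
vertex 3.297 2.989 -1.138
endloop
endfacet
facet normal 0.629 0.760 0.166
outer loop
vertex 3.297 2.989 -1.138
vertex 3.759 2.156 0.922
vertex 4.332 2.038 -0.706
endloop
endfacet
facet normal 0.628 0.760 0.166
outer loop
vertex 2.724 3.106 0.49
vertex 3.759 2.156 0.922
vertex 3.297 2.989 -1.138
endloop
endfacet

endsolid


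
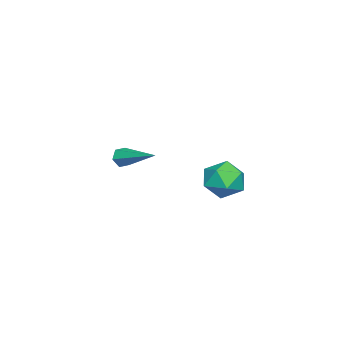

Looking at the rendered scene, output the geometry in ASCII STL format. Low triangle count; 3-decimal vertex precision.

solid 
facet normal 0.137 0.268 0.953
outer loop
vertex 3.058 3.999 -1.728
vertex 2.485 3.287 -1.445
vertex 3.426 3.136 -1.538
endloop
endfacet
facet normal 0.711 0.426 0.559
outer loop
vertex 3.058 3.999 -1.728
vertex 3.426 3.136 -1.538
vertex 3.73 3.629 -2.3
endloop
endfacet
facet normal 0.504 0.863 0.034
outer loop
vertex 3.058 3.999 -1.728
vertex 3.73 3.629 -2.3
vertex 2.977 4.084 -2.678
endloop
endfacet
facet normal -0.197 0.975 0.104
outer loop
vertex 3.058 3.999 -1.728
vertex 2.977 4.084 -2.678
vertex 2.208 3.872 -2.149
endloop
endfacet
facet normal -0.424 0.608 0.672
outer loop
vertex 3.058 3.999 -1.728
vertex 2.208 3.872 -2.149
vertex 2.485 3.287 -1.445
endloop
endfacet
facet normal 0.948 -0.179 0.262
outer loop
vertex 3.73 3.629 -2.3
vertex 3.426 3.136 -1.538
vertex 3.572 2.688 -2.371
endloop
endfacet
facet normal 0.019 -0.433 0.901
outer loop
vertex 3.426 3.136 -1.538
vertex 2.485 3.287 -1.445
vertex 2.803 2.476 -1.842
endloop
endfacet
facet normal -0.888 0.115 0.445
outer loop
vertex 2.485 3.287 -1.445
vertex 2.208 3.872 -2.149
vertex 2.05 2.931 -2.22
endloop
endfacet
facet normal -0.521 0.710 -0.473
outer loop
vertex 2.208 3.872 -2.149
vertex 2.977 4.084 -2.678
vertex 2.354 3.424 -2.982
endloop
endfacet
facet normal 0.614 0.528 -0.587
outer loop
vertex 2.977 4.084 -2.678
vertex 3.73 3.629 -2.3
vertex 3.295 3.273 -3.075
endloop
endfacet
facet normal 0.197 -0.975 -0.104
outer loop
vertex 2.722 2.561 -2.792
vertex 3.572 2.688 -2.371
vertex 2.803 2.476 -1.842
endloop
endfacet
facet normal -0.504 -0.863 -0.034
outer loop
vertex 2.722 2.561 -2.792
vertex 2.803 2.476 -1.842
vertex 2.05 2.931 -2.22
endloop
endfacet
facet normal -0.711 -0.426 -0.559
outer loop
vertex 2.722 2.561 -2.792
vertex 2.05 2.931 -2.22
vertex 2.354 3.424 -2.982
endloop
endfacet
facet normal -0.137 -0.268 -0.953
outer loop
vertex 2.722 2.561 -2.792
vertex 2.354 3.424 -2.982
vertex 3.295 3.273 -3.075
endloop
endfacet
facet normal 0.424 -0.608 -0.672
outer loop
vertex 2.722 2.561 -2.792
vertex 3.295 3.273 -3.075
vertex 3.572 2.688 -2.371
endloop
endfacet
facet normal 0.521 -0.710 0.473
outer loop
vertex 2.803 2.476 -1.842
vertex 3.572 2.688 -2.371
vertex 3.426 3.136 -1.538
endloop
endfacet
facet normal -0.614 -0.528 0.587
outer loop
vertex 2.05 2.931 -2.22
vertex 2.803 2.476 -1.842
vertex 2.485 3.287 -1.445
endloop
endfacet
facet normal -0.948 0.179 -0.262
outer loop
vertex 2.354 3.424 -2.982
vertex 2.05 2.931 -2.22
vertex 2.208 3.872 -2.149
endloop
endfacet
facet normal -0.019 0.433 -0.901
outer loop
vertex 3.295 3.273 -3.075
vertex 2.354 3.424 -2.982
vertex 2.977 4.084 -2.678
endloop
endfacet
facet normal 0.888 -0.115 -0.445
outer loop
vertex 3.572 2.688 -2.371
vertex 3.295 3.273 -3.075
vertex 3.73 3.629 -2.3
endloop
endfacet
facet normal -0.444 -0.823 -0.355
outer loop
vertex -1.061 -2.241 -4.065
vertex -1.403 -2.231 -3.66
vertex -1.518 -1.975 -4.11
endloop
endfacet
facet normal 0.337 0.438 -0.834
outer loop
vertex -1.061 -2.241 -4.065
vertex -1.518 -1.975 -4.11
vertex -0.477 -0.509 -2.92
endloop
endfacet
facet normal -0.443 -0.823 -0.355
outer loop
vertex -1.518 -1.975 -4.11
vertex -1.403 -2.231 -3.66
vertex -1.86 -1.965 -3.706
endloop
endfacet
facet normal -0.512 0.730 -0.452
outer loop
vertex -1.518 -1.975 -4.11
vertex -1.86 -1.965 -3.706
vertex -0.477 -0.509 -2.92
endloop
endfacet
facet normal -0.444 -0.823 -0.354
outer loop
vertex -1.86 -1.965 -3.706
vertex -1.403 -2.231 -3.66
vertex -1.745 -2.221 -3.255
endloop
endfacet
facet normal -0.755 0.469 0.459
outer loop
vertex -1.86 -1.965 -3.706
vertex -1.745 -2.221 -3.255
vertex -0.477 -0.509 -2.92
endloop
endfacet
facet normal -0.443 -0.824 -0.354
outer loop
vertex -1.745 -2.221 -3.255
vertex -1.403 -2.231 -3.66
vertex -1.288 -2.486 -3.21
endloop
endfacet
facet normal -0.146 -0.085 0.986
outer loop
vertex -1.745 -2.221 -3.255
vertex -1.288 -2.486 -3.21
vertex -0.477 -0.509 -2.92
endloop
endfacet
facet normal -0.443 -0.824 -0.354
outer loop
vertex -1.288 -2.486 -3.21
vertex -1.403 -2.231 -3.66
vertex -0.946 -2.496 -3.615
endloop
endfacet
facet normal 0.703 -0.377 0.603
outer loop
vertex -1.288 -2.486 -3.21
vertex -0.946 -2.496 -3.615
vertex -0.477 -0.509 -2.92
endloop
endfacet
facet normal -0.443 -0.824 -0.354
outer loop
vertex -0.946 -2.496 -3.615
vertex -1.403 -2.231 -3.66
vertex -1.061 -2.241 -4.065
endloop
endfacet
facet normal 0.945 -0.116 -0.307
outer loop
vertex -0.946 -2.496 -3.615
vertex -1.061 -2.241 -4.065
vertex -0.477 -0.509 -2.92
endloop
endfacet

endsolid


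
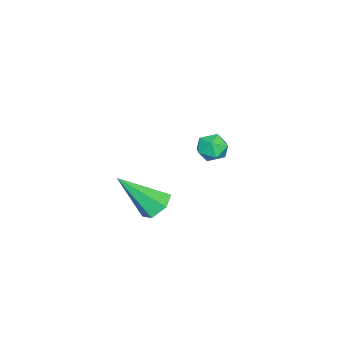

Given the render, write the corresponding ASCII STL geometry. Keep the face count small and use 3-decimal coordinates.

solid 
facet normal -0.234 0.643 -0.729
outer loop
vertex 2.372 2.218 0.773
vertex 1.635 2.139 0.94
vertex 2.046 2.677 1.283
endloop
endfacet
facet normal 0.903 0.263 0.340
outer loop
vertex 2.372 2.218 0.773
vertex 2.046 2.677 1.283
vertex 2.145 0.741 2.52
endloop
endfacet
facet normal -0.236 0.644 -0.728
outer loop
vertex 2.046 2.677 1.283
vertex 1.635 2.139 0.94
vertex 1.309 2.597 1.451
endloop
endfacet
facet normal 0.131 0.539 0.832
outer loop
vertex 2.046 2.677 1.283
vertex 1.309 2.597 1.451
vertex 2.145 0.741 2.52
endloop
endfacet
facet normal -0.235 0.645 -0.728
outer loop
vertex 1.309 2.597 1.451
vertex 1.635 2.139 0.94
vertex 0.898 2.059 1.107
endloop
endfacet
facet normal -0.705 0.088 0.704
outer loop
vertex 1.309 2.597 1.451
vertex 0.898 2.059 1.107
vertex 2.145 0.741 2.52
endloop
endfacet
facet normal -0.235 0.644 -0.728
outer loop
vertex 0.898 2.059 1.107
vertex 1.635 2.139 0.94
vertex 1.223 1.6 0.596
endloop
endfacet
facet normal -0.767 -0.636 0.084
outer loop
vertex 0.898 2.059 1.107
vertex 1.223 1.6 0.596
vertex 2.145 0.741 2.52
endloop
endfacet
facet normal -0.235 0.644 -0.728
outer loop
vertex 1.223 1.6 0.596
vertex 1.635 2.139 0.94
vertex 1.96 1.68 0.429
endloop
endfacet
facet normal 0.006 -0.912 -0.410
outer loop
vertex 1.223 1.6 0.596
vertex 1.96 1.68 0.429
vertex 2.145 0.741 2.52
endloop
endfacet
facet normal -0.234 0.645 -0.728
outer loop
vertex 1.96 1.68 0.429
vertex 1.635 2.139 0.94
vertex 2.372 2.218 0.773
endloop
endfacet
facet normal 0.840 -0.463 -0.282
outer loop
vertex 1.96 1.68 0.429
vertex 2.372 2.218 0.773
vertex 2.145 0.741 2.52
endloop
endfacet
facet normal 0.101 -0.189 0.977
outer loop
vertex -3.874 2.687 1.619
vertex -3.512 2.043 1.457
vertex -3.121 2.686 1.541
endloop
endfacet
facet normal 0.089 0.514 0.853
outer loop
vertex -3.874 2.687 1.619
vertex -3.121 2.686 1.541
vertex -3.532 3.249 1.245
endloop
endfacet
facet normal -0.526 0.669 0.525
outer loop
vertex -3.874 2.687 1.619
vertex -3.532 3.249 1.245
vertex -4.175 2.954 0.977
endloop
endfacet
facet normal -0.893 0.064 0.445
outer loop
vertex -3.874 2.687 1.619
vertex -4.175 2.954 0.977
vertex -4.163 2.208 1.109
endloop
endfacet
facet normal -0.506 -0.467 0.725
outer loop
vertex -3.874 2.687 1.619
vertex -4.163 2.208 1.109
vertex -3.512 2.043 1.457
endloop
endfacet
facet normal 0.623 0.668 0.406
outer loop
vertex -3.532 3.249 1.245
vertex -3.121 2.686 1.541
vertex -2.957 2.952 0.851
endloop
endfacet
facet normal 0.642 -0.469 0.606
outer loop
vertex -3.121 2.686 1.541
vertex -3.512 2.043 1.457
vertex -2.945 2.206 0.983
endloop
endfacet
facet normal -0.339 -0.920 0.198
outer loop
vertex -3.512 2.043 1.457
vertex -4.163 2.208 1.109
vertex -3.588 1.911 0.715
endloop
endfacet
facet normal -0.966 -0.060 -0.253
outer loop
vertex -4.163 2.208 1.109
vertex -4.175 2.954 0.977
vertex -3.999 2.474 0.419
endloop
endfacet
facet normal -0.370 0.921 -0.126
outer loop
vertex -4.175 2.954 0.977
vertex -3.532 3.249 1.245
vertex -3.608 3.117 0.503
endloop
endfacet
facet normal 0.893 -0.064 -0.445
outer loop
vertex -3.246 2.473 0.341
vertex -2.957 2.952 0.851
vertex -2.945 2.206 0.983
endloop
endfacet
facet normal 0.526 -0.669 -0.525
outer loop
vertex -3.246 2.473 0.341
vertex -2.945 2.206 0.983
vertex -3.588 1.911 0.715
endloop
endfacet
facet normal -0.089 -0.514 -0.853
outer loop
vertex -3.246 2.473 0.341
vertex -3.588 1.911 0.715
vertex -3.999 2.474 0.419
endloop
endfacet
facet normal -0.101 0.189 -0.977
outer loop
vertex -3.246 2.473 0.341
vertex -3.999 2.474 0.419
vertex -3.608 3.117 0.503
endloop
endfacet
facet normal 0.506 0.467 -0.725
outer loop
vertex -3.246 2.473 0.341
vertex -3.608 3.117 0.503
vertex -2.957 2.952 0.851
endloop
endfacet
facet normal 0.966 0.060 0.253
outer loop
vertex -2.945 2.206 0.983
vertex -2.957 2.952 0.851
vertex -3.121 2.686 1.541
endloop
endfacet
facet normal 0.370 -0.921 0.126
outer loop
vertex -3.588 1.911 0.715
vertex -2.945 2.206 0.983
vertex -3.512 2.043 1.457
endloop
endfacet
facet normal -0.623 -0.668 -0.406
outer loop
vertex -3.999 2.474 0.419
vertex -3.588 1.911 0.715
vertex -4.163 2.208 1.109
endloop
endfacet
facet normal -0.642 0.469 -0.606
outer loop
vertex -3.608 3.117 0.503
vertex -3.999 2.474 0.419
vertex -4.175 2.954 0.977
endloop
endfacet
facet normal 0.339 0.920 -0.198
outer loop
vertex -2.957 2.952 0.851
vertex -3.608 3.117 0.503
vertex -3.532 3.249 1.245
endloop
endfacet

endsolid


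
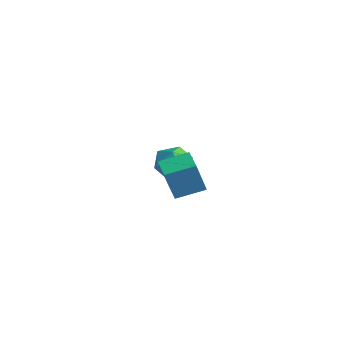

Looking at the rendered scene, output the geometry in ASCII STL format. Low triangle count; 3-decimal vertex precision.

solid 
facet normal -0.038 0.895 0.445
outer loop
vertex -2.693 -0.405 -0.048
vertex -2.83 -0.93 0.997
vertex -1.749 -0.686 0.598
endloop
endfacet
facet normal 0.370 0.919 -0.140
outer loop
vertex -2.693 -0.405 -0.048
vertex -1.749 -0.686 0.598
vertex -1.741 -0.867 -0.565
endloop
endfacet
facet normal -0.030 0.717 -0.696
outer loop
vertex -2.693 -0.405 -0.048
vertex -1.741 -0.867 -0.565
vertex -2.817 -1.223 -0.886
endloop
endfacet
facet normal -0.685 0.569 -0.454
outer loop
vertex -2.693 -0.405 -0.048
vertex -2.817 -1.223 -0.886
vertex -3.49 -1.262 0.08
endloop
endfacet
facet normal -0.690 0.679 0.251
outer loop
vertex -2.693 -0.405 -0.048
vertex -3.49 -1.262 0.08
vertex -2.83 -0.93 0.997
endloop
endfacet
facet normal 0.895 0.442 -0.063
outer loop
vertex -1.741 -0.867 -0.565
vertex -1.749 -0.686 0.598
vertex -1.29 -1.678 0.16
endloop
endfacet
facet normal 0.235 0.404 0.884
outer loop
vertex -1.749 -0.686 0.598
vertex -2.83 -0.93 0.997
vertex -1.963 -1.717 1.126
endloop
endfacet
facet normal -0.820 0.054 0.570
outer loop
vertex -2.83 -0.93 0.997
vertex -3.49 -1.262 0.08
vertex -3.039 -2.073 0.805
endloop
endfacet
facet normal -0.812 -0.124 -0.571
outer loop
vertex -3.49 -1.262 0.08
vertex -2.817 -1.223 -0.886
vertex -3.031 -2.254 -0.358
endloop
endfacet
facet normal 0.248 0.116 -0.962
outer loop
vertex -2.817 -1.223 -0.886
vertex -1.741 -0.867 -0.565
vertex -1.95 -2.01 -0.757
endloop
endfacet
facet normal 0.685 -0.569 0.454
outer loop
vertex -2.087 -2.535 0.288
vertex -1.29 -1.678 0.16
vertex -1.963 -1.717 1.126
endloop
endfacet
facet normal 0.030 -0.717 0.696
outer loop
vertex -2.087 -2.535 0.288
vertex -1.963 -1.717 1.126
vertex -3.039 -2.073 0.805
endloop
endfacet
facet normal -0.370 -0.919 0.140
outer loop
vertex -2.087 -2.535 0.288
vertex -3.039 -2.073 0.805
vertex -3.031 -2.254 -0.358
endloop
endfacet
facet normal 0.038 -0.895 -0.445
outer loop
vertex -2.087 -2.535 0.288
vertex -3.031 -2.254 -0.358
vertex -1.95 -2.01 -0.757
endloop
endfacet
facet normal 0.690 -0.679 -0.251
outer loop
vertex -2.087 -2.535 0.288
vertex -1.95 -2.01 -0.757
vertex -1.29 -1.678 0.16
endloop
endfacet
facet normal 0.812 0.124 0.571
outer loop
vertex -1.963 -1.717 1.126
vertex -1.29 -1.678 0.16
vertex -1.749 -0.686 0.598
endloop
endfacet
facet normal -0.248 -0.116 0.962
outer loop
vertex -3.039 -2.073 0.805
vertex -1.963 -1.717 1.126
vertex -2.83 -0.93 0.997
endloop
endfacet
facet normal -0.895 -0.442 0.063
outer loop
vertex -3.031 -2.254 -0.358
vertex -3.039 -2.073 0.805
vertex -3.49 -1.262 0.08
endloop
endfacet
facet normal -0.235 -0.404 -0.884
outer loop
vertex -1.95 -2.01 -0.757
vertex -3.031 -2.254 -0.358
vertex -2.817 -1.223 -0.886
endloop
endfacet
facet normal 0.820 -0.054 -0.570
outer loop
vertex -1.29 -1.678 0.16
vertex -1.95 -2.01 -0.757
vertex -1.741 -0.867 -0.565
endloop
endfacet
facet normal -0.960 0.199 0.195
outer loop
vertex 2.922 -4.767 3.056
vertex 3.32 -3.315 3.536
vertex 2.697 -4.119 1.284
endloop
endfacet
facet normal -0.252 -0.919 -0.304
outer loop
vertex 4.08 -4.405 1.004
vertex 2.922 -4.767 3.056
vertex 2.697 -4.119 1.284
endloop
endfacet
facet normal -0.960 0.199 0.195
outer loop
vertex 2.697 -4.119 1.284
vertex 3.32 -3.315 3.536
vertex 3.095 -2.667 1.764
endloop
endfacet
facet normal -0.118 0.341 -0.933
outer loop
vertex 3.095 -2.667 1.764
vertex 4.08 -4.405 1.004
vertex 2.697 -4.119 1.284
endloop
endfacet
facet normal 0.118 -0.341 0.933
outer loop
vertex 2.922 -4.767 3.056
vertex 4.703 -3.601 3.256
vertex 3.32 -3.315 3.536
endloop
endfacet
facet normal -0.252 -0.919 -0.304
outer loop
vertex 4.305 -5.053 2.776
vertex 2.922 -4.767 3.056
vertex 4.08 -4.405 1.004
endloop
endfacet
facet normal 0.118 -0.341 0.933
outer loop
vertex 4.305 -5.053 2.776
vertex 4.703 -3.601 3.256
vertex 2.922 -4.767 3.056
endloop
endfacet
facet normal 0.252 0.919 0.304
outer loop
vertex 3.32 -3.315 3.536
vertex 4.703 -3.601 3.256
vertex 3.095 -2.667 1.764
endloop
endfacet
facet normal -0.118 0.341 -0.933
outer loop
vertex 4.478 -2.953 1.484
vertex 4.08 -4.405 1.004
vertex 3.095 -2.667 1.764
endloop
endfacet
facet normal 0.252 0.919 0.304
outer loop
vertex 3.095 -2.667 1.764
vertex 4.703 -3.601 3.256
vertex 4.478 -2.953 1.484
endloop
endfacet
facet normal 0.960 -0.199 -0.195
outer loop
vertex 4.478 -2.953 1.484
vertex 4.305 -5.053 2.776
vertex 4.08 -4.405 1.004
endloop
endfacet
facet normal 0.960 -0.199 -0.195
outer loop
vertex 4.703 -3.601 3.256
vertex 4.305 -5.053 2.776
vertex 4.478 -2.953 1.484
endloop
endfacet

endsolid


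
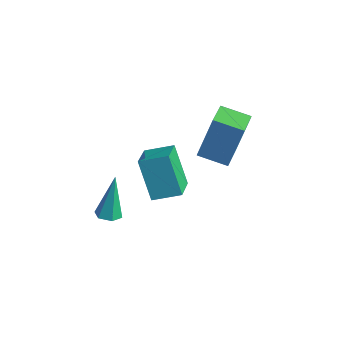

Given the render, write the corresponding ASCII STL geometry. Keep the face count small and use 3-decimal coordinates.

solid 
facet normal 0.117 -0.284 -0.952
outer loop
vertex -3.287 -0.215 -3.872
vertex -3.703 -0.508 -3.836
vertex -3.745 -0.022 -3.986
endloop
endfacet
facet normal 0.384 0.923 0.020
outer loop
vertex -3.287 -0.215 -3.872
vertex -3.745 -0.022 -3.986
vertex -3.917 0.008 -2.104
endloop
endfacet
facet normal 0.117 -0.284 -0.952
outer loop
vertex -3.745 -0.022 -3.986
vertex -3.703 -0.508 -3.836
vertex -4.161 -0.315 -3.95
endloop
endfacet
facet normal -0.578 0.813 -0.066
outer loop
vertex -3.745 -0.022 -3.986
vertex -4.161 -0.315 -3.95
vertex -3.917 0.008 -2.104
endloop
endfacet
facet normal 0.117 -0.284 -0.952
outer loop
vertex -4.161 -0.315 -3.95
vertex -3.703 -0.508 -3.836
vertex -4.119 -0.801 -3.8
endloop
endfacet
facet normal -0.989 -0.043 0.138
outer loop
vertex -4.161 -0.315 -3.95
vertex -4.119 -0.801 -3.8
vertex -3.917 0.008 -2.104
endloop
endfacet
facet normal 0.118 -0.284 -0.952
outer loop
vertex -4.119 -0.801 -3.8
vertex -3.703 -0.508 -3.836
vertex -3.66 -0.993 -3.686
endloop
endfacet
facet normal -0.437 -0.790 0.429
outer loop
vertex -4.119 -0.801 -3.8
vertex -3.66 -0.993 -3.686
vertex -3.917 0.008 -2.104
endloop
endfacet
facet normal 0.118 -0.284 -0.952
outer loop
vertex -3.66 -0.993 -3.686
vertex -3.703 -0.508 -3.836
vertex -3.244 -0.7 -3.722
endloop
endfacet
facet normal 0.523 -0.679 0.515
outer loop
vertex -3.66 -0.993 -3.686
vertex -3.244 -0.7 -3.722
vertex -3.917 0.008 -2.104
endloop
endfacet
facet normal 0.118 -0.284 -0.952
outer loop
vertex -3.244 -0.7 -3.722
vertex -3.703 -0.508 -3.836
vertex -3.287 -0.215 -3.872
endloop
endfacet
facet normal 0.934 0.179 0.310
outer loop
vertex -3.244 -0.7 -3.722
vertex -3.287 -0.215 -3.872
vertex -3.917 0.008 -2.104
endloop
endfacet
facet normal -0.577 0.785 -0.227
outer loop
vertex -1.863 3.086 1.563
vertex -0.928 3.69 1.277
vertex -1.999 2.498 -0.123
endloop
endfacet
facet normal -0.813 -0.526 0.249
outer loop
vertex -1.272 1.51 0.163
vertex -1.863 3.086 1.563
vertex -1.999 2.498 -0.123
endloop
endfacet
facet normal -0.577 0.785 -0.227
outer loop
vertex -1.999 2.498 -0.123
vertex -0.928 3.69 1.277
vertex -1.063 3.103 -0.409
endloop
endfacet
facet normal -0.076 -0.328 -0.942
outer loop
vertex -1.063 3.103 -0.409
vertex -1.272 1.51 0.163
vertex -1.999 2.498 -0.123
endloop
endfacet
facet normal 0.076 0.328 0.941
outer loop
vertex -1.863 3.086 1.563
vertex -0.201 2.702 1.563
vertex -0.928 3.69 1.277
endloop
endfacet
facet normal -0.814 -0.526 0.248
outer loop
vertex -1.137 2.097 1.849
vertex -1.863 3.086 1.563
vertex -1.272 1.51 0.163
endloop
endfacet
facet normal 0.076 0.328 0.942
outer loop
vertex -1.137 2.097 1.849
vertex -0.201 2.702 1.563
vertex -1.863 3.086 1.563
endloop
endfacet
facet normal 0.813 0.526 -0.248
outer loop
vertex -0.928 3.69 1.277
vertex -0.201 2.702 1.563
vertex -1.063 3.103 -0.409
endloop
endfacet
facet normal -0.076 -0.328 -0.942
outer loop
vertex -0.337 2.114 -0.123
vertex -1.272 1.51 0.163
vertex -1.063 3.103 -0.409
endloop
endfacet
facet normal 0.814 0.525 -0.249
outer loop
vertex -1.063 3.103 -0.409
vertex -0.201 2.702 1.563
vertex -0.337 2.114 -0.123
endloop
endfacet
facet normal 0.577 -0.785 0.227
outer loop
vertex -0.337 2.114 -0.123
vertex -1.137 2.097 1.849
vertex -1.272 1.51 0.163
endloop
endfacet
facet normal 0.577 -0.785 0.227
outer loop
vertex -0.201 2.702 1.563
vertex -1.137 2.097 1.849
vertex -0.337 2.114 -0.123
endloop
endfacet
facet normal -0.639 -0.704 -0.310
outer loop
vertex -2.958 0.273 -0.675
vertex -3.718 1.172 -1.151
vertex -2.117 0.179 -2.196
endloop
endfacet
facet normal 0.599 -0.708 0.375
outer loop
vertex -1.402 0.968 -1.849
vertex -2.958 0.273 -0.675
vertex -2.117 0.179 -2.196
endloop
endfacet
facet normal -0.639 -0.704 -0.309
outer loop
vertex -2.117 0.179 -2.196
vertex -3.718 1.172 -1.151
vertex -2.878 1.078 -2.672
endloop
endfacet
facet normal 0.483 -0.054 -0.874
outer loop
vertex -2.878 1.078 -2.672
vertex -1.402 0.968 -1.849
vertex -2.117 0.179 -2.196
endloop
endfacet
facet normal -0.483 0.054 0.874
outer loop
vertex -2.958 0.273 -0.675
vertex -3.003 1.961 -0.804
vertex -3.718 1.172 -1.151
endloop
endfacet
facet normal 0.599 -0.708 0.374
outer loop
vertex -2.242 1.062 -0.328
vertex -2.958 0.273 -0.675
vertex -1.402 0.968 -1.849
endloop
endfacet
facet normal -0.483 0.054 0.874
outer loop
vertex -2.242 1.062 -0.328
vertex -3.003 1.961 -0.804
vertex -2.958 0.273 -0.675
endloop
endfacet
facet normal -0.599 0.708 -0.375
outer loop
vertex -3.718 1.172 -1.151
vertex -3.003 1.961 -0.804
vertex -2.878 1.078 -2.672
endloop
endfacet
facet normal 0.483 -0.054 -0.874
outer loop
vertex -2.162 1.867 -2.325
vertex -1.402 0.968 -1.849
vertex -2.878 1.078 -2.672
endloop
endfacet
facet normal -0.599 0.708 -0.375
outer loop
vertex -2.878 1.078 -2.672
vertex -3.003 1.961 -0.804
vertex -2.162 1.867 -2.325
endloop
endfacet
facet normal 0.639 0.704 0.309
outer loop
vertex -2.162 1.867 -2.325
vertex -2.242 1.062 -0.328
vertex -1.402 0.968 -1.849
endloop
endfacet
facet normal 0.639 0.705 0.310
outer loop
vertex -3.003 1.961 -0.804
vertex -2.242 1.062 -0.328
vertex -2.162 1.867 -2.325
endloop
endfacet

endsolid


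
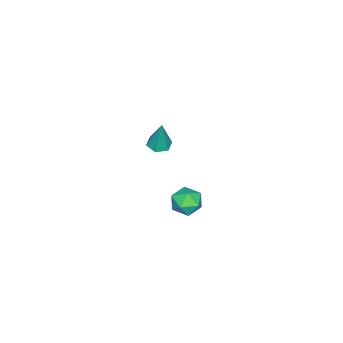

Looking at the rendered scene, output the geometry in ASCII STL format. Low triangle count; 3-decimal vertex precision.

solid 
facet normal -0.162 -0.175 -0.971
outer loop
vertex 0.701 -4.314 1.75
vertex 0.293 -3.847 1.734
vertex 0.892 -3.74 1.615
endloop
endfacet
facet normal 0.943 -0.266 0.201
outer loop
vertex 0.701 -4.314 1.75
vertex 0.892 -3.74 1.615
vertex 0.567 -3.553 3.386
endloop
endfacet
facet normal -0.162 -0.173 -0.972
outer loop
vertex 0.892 -3.74 1.615
vertex 0.293 -3.847 1.734
vertex 0.484 -3.273 1.6
endloop
endfacet
facet normal 0.750 0.658 0.068
outer loop
vertex 0.892 -3.74 1.615
vertex 0.484 -3.273 1.6
vertex 0.567 -3.553 3.386
endloop
endfacet
facet normal -0.162 -0.173 -0.972
outer loop
vertex 0.484 -3.273 1.6
vertex 0.293 -3.847 1.734
vertex -0.115 -3.381 1.719
endloop
endfacet
facet normal -0.144 0.977 0.160
outer loop
vertex 0.484 -3.273 1.6
vertex -0.115 -3.381 1.719
vertex 0.567 -3.553 3.386
endloop
endfacet
facet normal -0.162 -0.173 -0.972
outer loop
vertex -0.115 -3.381 1.719
vertex 0.293 -3.847 1.734
vertex -0.306 -3.955 1.853
endloop
endfacet
facet normal -0.845 0.371 0.384
outer loop
vertex -0.115 -3.381 1.719
vertex -0.306 -3.955 1.853
vertex 0.567 -3.553 3.386
endloop
endfacet
facet normal -0.162 -0.174 -0.971
outer loop
vertex -0.306 -3.955 1.853
vertex 0.293 -3.847 1.734
vertex 0.102 -4.422 1.869
endloop
endfacet
facet normal -0.653 -0.553 0.517
outer loop
vertex -0.306 -3.955 1.853
vertex 0.102 -4.422 1.869
vertex 0.567 -3.553 3.386
endloop
endfacet
facet normal -0.162 -0.174 -0.971
outer loop
vertex 0.102 -4.422 1.869
vertex 0.293 -3.847 1.734
vertex 0.701 -4.314 1.75
endloop
endfacet
facet normal 0.242 -0.872 0.425
outer loop
vertex 0.102 -4.422 1.869
vertex 0.701 -4.314 1.75
vertex 0.567 -3.553 3.386
endloop
endfacet
facet normal -0.043 0.710 0.703
outer loop
vertex -1.157 -2.502 -3.548
vertex -1.98 -2.77 -3.327
vertex -1.269 -3.129 -2.921
endloop
endfacet
facet normal 0.628 0.491 0.603
outer loop
vertex -1.157 -2.502 -3.548
vertex -1.269 -3.129 -2.921
vertex -0.619 -3.215 -3.528
endloop
endfacet
facet normal 0.797 0.599 -0.082
outer loop
vertex -1.157 -2.502 -3.548
vertex -0.619 -3.215 -3.528
vertex -0.929 -2.91 -4.309
endloop
endfacet
facet normal 0.230 0.885 -0.406
outer loop
vertex -1.157 -2.502 -3.548
vertex -0.929 -2.91 -4.309
vertex -1.77 -2.635 -4.185
endloop
endfacet
facet normal -0.289 0.954 0.079
outer loop
vertex -1.157 -2.502 -3.548
vertex -1.77 -2.635 -4.185
vertex -1.98 -2.77 -3.327
endloop
endfacet
facet normal 0.652 -0.212 0.728
outer loop
vertex -0.619 -3.215 -3.528
vertex -1.269 -3.129 -2.921
vertex -1.11 -3.925 -3.295
endloop
endfacet
facet normal -0.435 0.143 0.889
outer loop
vertex -1.269 -3.129 -2.921
vertex -1.98 -2.77 -3.327
vertex -1.951 -3.65 -3.171
endloop
endfacet
facet normal -0.835 0.538 -0.120
outer loop
vertex -1.98 -2.77 -3.327
vertex -1.77 -2.635 -4.185
vertex -2.261 -3.345 -3.952
endloop
endfacet
facet normal 0.006 0.426 -0.905
outer loop
vertex -1.77 -2.635 -4.185
vertex -0.929 -2.91 -4.309
vertex -1.611 -3.431 -4.559
endloop
endfacet
facet normal 0.924 -0.037 -0.381
outer loop
vertex -0.929 -2.91 -4.309
vertex -0.619 -3.215 -3.528
vertex -0.9 -3.79 -4.153
endloop
endfacet
facet normal -0.230 -0.885 0.406
outer loop
vertex -1.723 -4.058 -3.932
vertex -1.11 -3.925 -3.295
vertex -1.951 -3.65 -3.171
endloop
endfacet
facet normal -0.797 -0.599 0.082
outer loop
vertex -1.723 -4.058 -3.932
vertex -1.951 -3.65 -3.171
vertex -2.261 -3.345 -3.952
endloop
endfacet
facet normal -0.628 -0.491 -0.603
outer loop
vertex -1.723 -4.058 -3.932
vertex -2.261 -3.345 -3.952
vertex -1.611 -3.431 -4.559
endloop
endfacet
facet normal 0.043 -0.710 -0.703
outer loop
vertex -1.723 -4.058 -3.932
vertex -1.611 -3.431 -4.559
vertex -0.9 -3.79 -4.153
endloop
endfacet
facet normal 0.289 -0.954 -0.079
outer loop
vertex -1.723 -4.058 -3.932
vertex -0.9 -3.79 -4.153
vertex -1.11 -3.925 -3.295
endloop
endfacet
facet normal -0.006 -0.426 0.905
outer loop
vertex -1.951 -3.65 -3.171
vertex -1.11 -3.925 -3.295
vertex -1.269 -3.129 -2.921
endloop
endfacet
facet normal -0.924 0.037 0.381
outer loop
vertex -2.261 -3.345 -3.952
vertex -1.951 -3.65 -3.171
vertex -1.98 -2.77 -3.327
endloop
endfacet
facet normal -0.652 0.212 -0.728
outer loop
vertex -1.611 -3.431 -4.559
vertex -2.261 -3.345 -3.952
vertex -1.77 -2.635 -4.185
endloop
endfacet
facet normal 0.435 -0.143 -0.889
outer loop
vertex -0.9 -3.79 -4.153
vertex -1.611 -3.431 -4.559
vertex -0.929 -2.91 -4.309
endloop
endfacet
facet normal 0.835 -0.538 0.120
outer loop
vertex -1.11 -3.925 -3.295
vertex -0.9 -3.79 -4.153
vertex -0.619 -3.215 -3.528
endloop
endfacet

endsolid


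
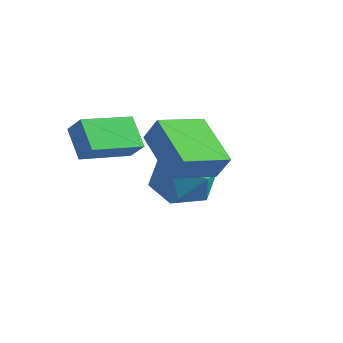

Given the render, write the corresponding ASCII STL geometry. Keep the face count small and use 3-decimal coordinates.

solid 
facet normal -0.518 -0.062 -0.853
outer loop
vertex 1.444 -3.289 3.459
vertex 1.819 -1.719 3.118
vertex 3.069 -3.882 2.516
endloop
endfacet
facet normal -0.228 -0.952 0.206
outer loop
vertex 3.581 -3.821 3.362
vertex 1.444 -3.289 3.459
vertex 3.069 -3.882 2.516
endloop
endfacet
facet normal -0.517 -0.061 -0.854
outer loop
vertex 3.069 -3.882 2.516
vertex 1.819 -1.719 3.118
vertex 3.444 -2.311 2.176
endloop
endfacet
facet normal 0.825 -0.300 -0.478
outer loop
vertex 3.444 -2.311 2.176
vertex 3.581 -3.821 3.362
vertex 3.069 -3.882 2.516
endloop
endfacet
facet normal -0.825 0.301 0.478
outer loop
vertex 1.444 -3.289 3.459
vertex 2.331 -1.658 3.964
vertex 1.819 -1.719 3.118
endloop
endfacet
facet normal -0.228 -0.952 0.206
outer loop
vertex 1.956 -3.229 4.304
vertex 1.444 -3.289 3.459
vertex 3.581 -3.821 3.362
endloop
endfacet
facet normal -0.825 0.301 0.479
outer loop
vertex 1.956 -3.229 4.304
vertex 2.331 -1.658 3.964
vertex 1.444 -3.289 3.459
endloop
endfacet
facet normal 0.227 0.952 -0.206
outer loop
vertex 1.819 -1.719 3.118
vertex 2.331 -1.658 3.964
vertex 3.444 -2.311 2.176
endloop
endfacet
facet normal 0.825 -0.301 -0.478
outer loop
vertex 3.956 -2.251 3.021
vertex 3.581 -3.821 3.362
vertex 3.444 -2.311 2.176
endloop
endfacet
facet normal 0.228 0.952 -0.206
outer loop
vertex 3.444 -2.311 2.176
vertex 2.331 -1.658 3.964
vertex 3.956 -2.251 3.021
endloop
endfacet
facet normal 0.517 0.062 0.854
outer loop
vertex 3.956 -2.251 3.021
vertex 1.956 -3.229 4.304
vertex 3.581 -3.821 3.362
endloop
endfacet
facet normal 0.518 0.061 0.853
outer loop
vertex 2.331 -1.658 3.964
vertex 1.956 -3.229 4.304
vertex 3.956 -2.251 3.021
endloop
endfacet
facet normal -0.923 0.232 0.306
outer loop
vertex -0.698 -0.494 0.071
vertex -0.4 -0.776 1.186
vertex -0.25 0.335 0.795
endloop
endfacet
facet normal -0.736 0.625 -0.260
outer loop
vertex -0.698 -0.494 0.071
vertex -0.25 0.335 0.795
vertex 0.105 0.281 -0.338
endloop
endfacet
facet normal -0.579 0.180 -0.795
outer loop
vertex -0.698 -0.494 0.071
vertex 0.105 0.281 -0.338
vertex 0.174 -0.864 -0.647
endloop
endfacet
facet normal -0.669 -0.488 -0.561
outer loop
vertex -0.698 -0.494 0.071
vertex 0.174 -0.864 -0.647
vertex -0.138 -1.518 0.295
endloop
endfacet
facet normal -0.882 -0.456 0.120
outer loop
vertex -0.698 -0.494 0.071
vertex -0.138 -1.518 0.295
vertex -0.4 -0.776 1.186
endloop
endfacet
facet normal -0.144 0.985 -0.092
outer loop
vertex 0.105 0.281 -0.338
vertex -0.25 0.335 0.795
vertex 0.898 0.478 0.525
endloop
endfacet
facet normal -0.448 0.350 0.823
outer loop
vertex -0.25 0.335 0.795
vertex -0.4 -0.776 1.186
vertex 0.586 -0.176 1.467
endloop
endfacet
facet normal -0.380 -0.763 0.523
outer loop
vertex -0.4 -0.776 1.186
vertex -0.138 -1.518 0.295
vertex 0.655 -1.321 1.158
endloop
endfacet
facet normal -0.034 -0.816 -0.578
outer loop
vertex -0.138 -1.518 0.295
vertex 0.174 -0.864 -0.647
vertex 1.01 -1.375 0.025
endloop
endfacet
facet normal 0.112 0.265 -0.958
outer loop
vertex 0.174 -0.864 -0.647
vertex 0.105 0.281 -0.338
vertex 1.16 -0.264 -0.366
endloop
endfacet
facet normal 0.669 0.488 0.561
outer loop
vertex 1.458 -0.546 0.749
vertex 0.898 0.478 0.525
vertex 0.586 -0.176 1.467
endloop
endfacet
facet normal 0.579 -0.180 0.795
outer loop
vertex 1.458 -0.546 0.749
vertex 0.586 -0.176 1.467
vertex 0.655 -1.321 1.158
endloop
endfacet
facet normal 0.736 -0.625 0.260
outer loop
vertex 1.458 -0.546 0.749
vertex 0.655 -1.321 1.158
vertex 1.01 -1.375 0.025
endloop
endfacet
facet normal 0.923 -0.232 -0.306
outer loop
vertex 1.458 -0.546 0.749
vertex 1.01 -1.375 0.025
vertex 1.16 -0.264 -0.366
endloop
endfacet
facet normal 0.882 0.456 -0.120
outer loop
vertex 1.458 -0.546 0.749
vertex 1.16 -0.264 -0.366
vertex 0.898 0.478 0.525
endloop
endfacet
facet normal 0.034 0.816 0.578
outer loop
vertex 0.586 -0.176 1.467
vertex 0.898 0.478 0.525
vertex -0.25 0.335 0.795
endloop
endfacet
facet normal -0.112 -0.265 0.958
outer loop
vertex 0.655 -1.321 1.158
vertex 0.586 -0.176 1.467
vertex -0.4 -0.776 1.186
endloop
endfacet
facet normal 0.144 -0.985 0.092
outer loop
vertex 1.01 -1.375 0.025
vertex 0.655 -1.321 1.158
vertex -0.138 -1.518 0.295
endloop
endfacet
facet normal 0.448 -0.350 -0.823
outer loop
vertex 1.16 -0.264 -0.366
vertex 1.01 -1.375 0.025
vertex 0.174 -0.864 -0.647
endloop
endfacet
facet normal 0.380 0.763 -0.523
outer loop
vertex 0.898 0.478 0.525
vertex 1.16 -0.264 -0.366
vertex 0.105 0.281 -0.338
endloop
endfacet
facet normal -0.714 0.026 -0.700
outer loop
vertex -0.875 -4.158 3.35
vertex -0.494 -2.398 3.027
vertex -0.032 -4.5 2.478
endloop
endfacet
facet normal -0.208 -0.962 0.176
outer loop
vertex 0.574 -4.522 3.073
vertex -0.875 -4.158 3.35
vertex -0.032 -4.5 2.478
endloop
endfacet
facet normal -0.714 0.026 -0.700
outer loop
vertex -0.032 -4.5 2.478
vertex -0.494 -2.398 3.027
vertex 0.348 -2.74 2.155
endloop
endfacet
facet normal 0.669 -0.271 -0.692
outer loop
vertex 0.348 -2.74 2.155
vertex 0.574 -4.522 3.073
vertex -0.032 -4.5 2.478
endloop
endfacet
facet normal -0.669 0.272 0.692
outer loop
vertex -0.875 -4.158 3.35
vertex 0.112 -2.42 3.622
vertex -0.494 -2.398 3.027
endloop
endfacet
facet normal -0.208 -0.962 0.177
outer loop
vertex -0.268 -4.18 3.945
vertex -0.875 -4.158 3.35
vertex 0.574 -4.522 3.073
endloop
endfacet
facet normal -0.669 0.271 0.692
outer loop
vertex -0.268 -4.18 3.945
vertex 0.112 -2.42 3.622
vertex -0.875 -4.158 3.35
endloop
endfacet
facet normal 0.208 0.962 -0.176
outer loop
vertex -0.494 -2.398 3.027
vertex 0.112 -2.42 3.622
vertex 0.348 -2.74 2.155
endloop
endfacet
facet normal 0.669 -0.272 -0.692
outer loop
vertex 0.955 -2.762 2.75
vertex 0.574 -4.522 3.073
vertex 0.348 -2.74 2.155
endloop
endfacet
facet normal 0.208 0.962 -0.176
outer loop
vertex 0.348 -2.74 2.155
vertex 0.112 -2.42 3.622
vertex 0.955 -2.762 2.75
endloop
endfacet
facet normal 0.714 -0.026 0.700
outer loop
vertex 0.955 -2.762 2.75
vertex -0.268 -4.18 3.945
vertex 0.574 -4.522 3.073
endloop
endfacet
facet normal 0.714 -0.026 0.700
outer loop
vertex 0.112 -2.42 3.622
vertex -0.268 -4.18 3.945
vertex 0.955 -2.762 2.75
endloop
endfacet

endsolid
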